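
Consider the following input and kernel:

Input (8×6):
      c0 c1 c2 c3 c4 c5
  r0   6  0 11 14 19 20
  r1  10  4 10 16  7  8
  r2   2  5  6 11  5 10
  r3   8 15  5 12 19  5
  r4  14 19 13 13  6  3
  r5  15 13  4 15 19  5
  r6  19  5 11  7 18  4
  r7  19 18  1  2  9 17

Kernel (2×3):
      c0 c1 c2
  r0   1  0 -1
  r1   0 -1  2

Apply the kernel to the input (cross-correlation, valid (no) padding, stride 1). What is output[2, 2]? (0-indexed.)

27

The receptive field on the input at this output position is [6 11 5 / 5 12 19]. Elementwise product with the kernel and sum: 6·1 + 5·-1 + 12·-1 + 19·2.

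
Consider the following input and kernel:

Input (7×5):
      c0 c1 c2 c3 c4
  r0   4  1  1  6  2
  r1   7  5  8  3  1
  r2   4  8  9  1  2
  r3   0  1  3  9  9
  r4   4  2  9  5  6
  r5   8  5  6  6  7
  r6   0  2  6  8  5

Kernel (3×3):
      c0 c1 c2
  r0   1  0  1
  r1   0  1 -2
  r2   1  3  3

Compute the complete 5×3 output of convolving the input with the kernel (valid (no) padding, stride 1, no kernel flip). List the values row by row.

49 47 22
17 52 63
45 38 44
28 50 50
30 45 52

Output[0,0]: The receptive field on the input at this output position is [4 1 1 / 7 5 8 / 4 8 9]. Elementwise product with the kernel and sum: 4·1 + 1·1 + 5·1 + 8·-2 + 4·1 + 8·3 + 9·3.
Output[0,1]: The receptive field on the input at this output position is [1 1 6 / 5 8 3 / 8 9 1]. Elementwise product with the kernel and sum: 1·1 + 6·1 + 8·1 + 3·-2 + 8·1 + 9·3 + 1·3.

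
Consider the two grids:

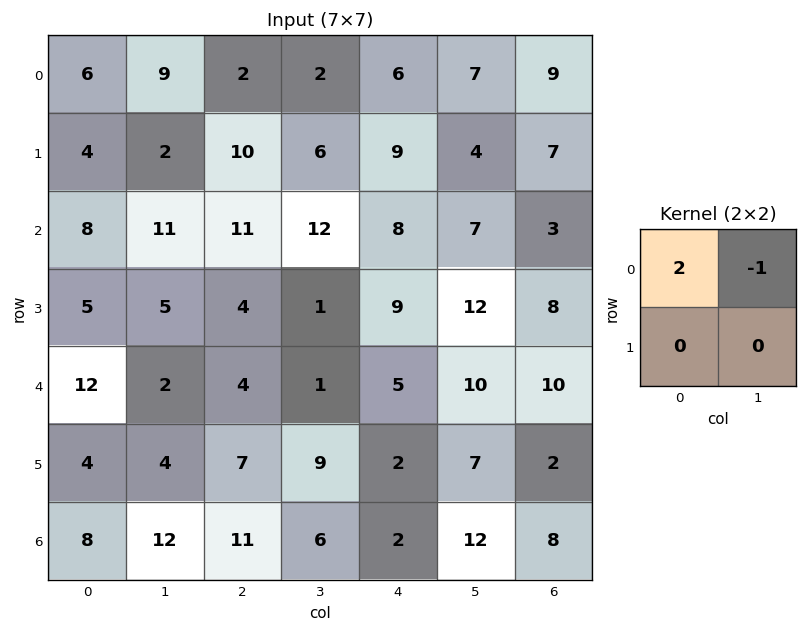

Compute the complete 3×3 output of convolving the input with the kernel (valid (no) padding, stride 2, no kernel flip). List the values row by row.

3 2 5
5 10 9
22 7 0

Output[0,0]: The receptive field on the input at this output position is [6 9 / 4 2]. Elementwise product with the kernel and sum: 6·2 + 9·-1.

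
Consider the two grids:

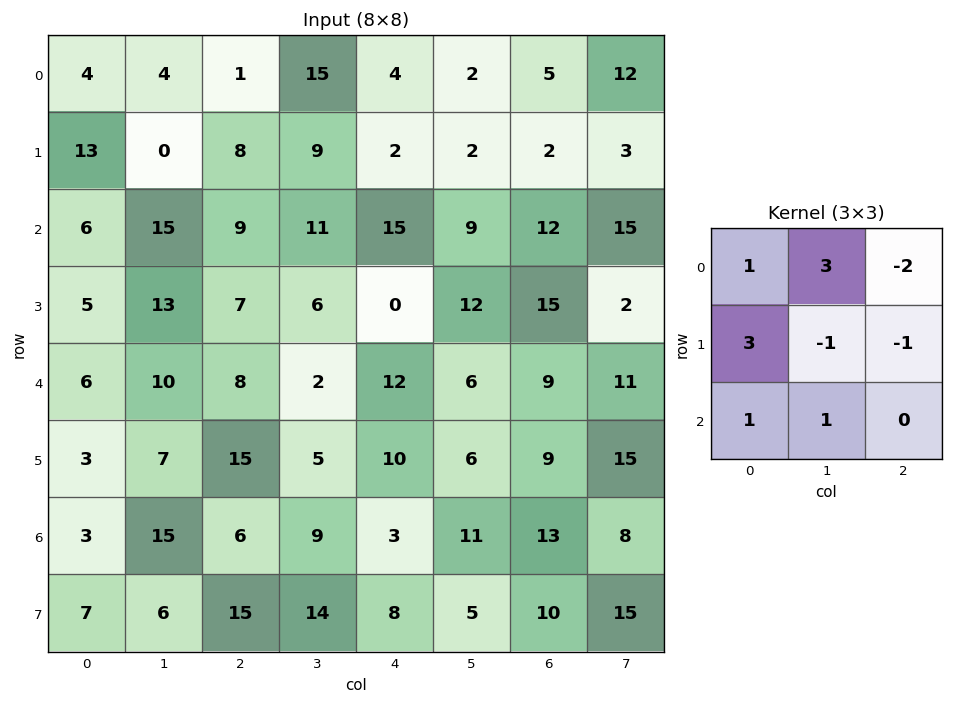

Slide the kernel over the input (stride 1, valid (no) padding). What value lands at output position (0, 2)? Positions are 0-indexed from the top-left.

The receptive field on the input at this output position is [1 15 4 / 8 9 2 / 9 11 15]. Elementwise product with the kernel and sum: 1·1 + 15·3 + 4·-2 + 8·3 + 9·-1 + 2·-1 + 9·1 + 11·1.

71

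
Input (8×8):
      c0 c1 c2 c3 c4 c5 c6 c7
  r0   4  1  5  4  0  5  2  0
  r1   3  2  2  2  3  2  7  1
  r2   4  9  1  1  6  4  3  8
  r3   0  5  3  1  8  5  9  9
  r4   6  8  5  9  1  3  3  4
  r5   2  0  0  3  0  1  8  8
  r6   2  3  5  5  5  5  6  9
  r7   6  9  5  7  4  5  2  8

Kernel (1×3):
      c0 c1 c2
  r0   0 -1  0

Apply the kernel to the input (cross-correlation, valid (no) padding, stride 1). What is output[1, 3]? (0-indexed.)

The receptive field on the input at this output position is [2 3 2]. Elementwise product with the kernel and sum: 3·-1.

-3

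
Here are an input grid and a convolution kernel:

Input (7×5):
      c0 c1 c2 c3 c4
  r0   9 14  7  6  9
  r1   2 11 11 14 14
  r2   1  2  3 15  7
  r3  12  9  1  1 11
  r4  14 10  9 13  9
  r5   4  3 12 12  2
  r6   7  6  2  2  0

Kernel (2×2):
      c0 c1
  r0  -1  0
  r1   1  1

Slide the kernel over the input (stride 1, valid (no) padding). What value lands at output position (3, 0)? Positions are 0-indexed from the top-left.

12

The receptive field on the input at this output position is [12 9 / 14 10]. Elementwise product with the kernel and sum: 12·-1 + 14·1 + 10·1.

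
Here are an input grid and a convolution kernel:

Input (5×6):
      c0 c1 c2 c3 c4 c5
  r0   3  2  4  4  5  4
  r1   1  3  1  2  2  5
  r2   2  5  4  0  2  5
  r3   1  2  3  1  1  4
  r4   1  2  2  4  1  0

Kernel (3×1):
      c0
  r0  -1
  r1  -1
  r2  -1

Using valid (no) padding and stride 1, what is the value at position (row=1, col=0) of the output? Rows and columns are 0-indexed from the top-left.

-4

The receptive field on the input at this output position is [1 / 2 / 1]. Elementwise product with the kernel and sum: 1·-1 + 2·-1 + 1·-1.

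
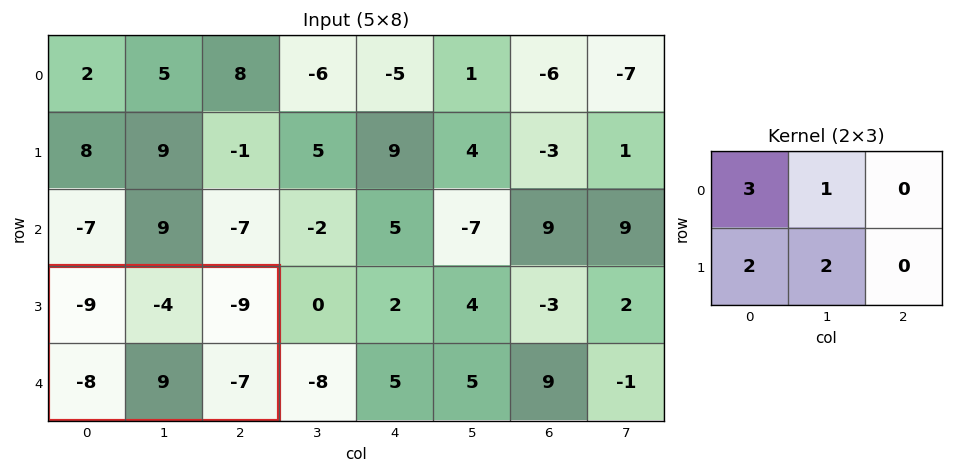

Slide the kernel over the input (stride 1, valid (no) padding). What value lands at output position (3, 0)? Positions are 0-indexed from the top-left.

-29

The receptive field on the input at this output position is [-9 -4 -9 / -8 9 -7]. Elementwise product with the kernel and sum: -9·3 + -4·1 + -8·2 + 9·2.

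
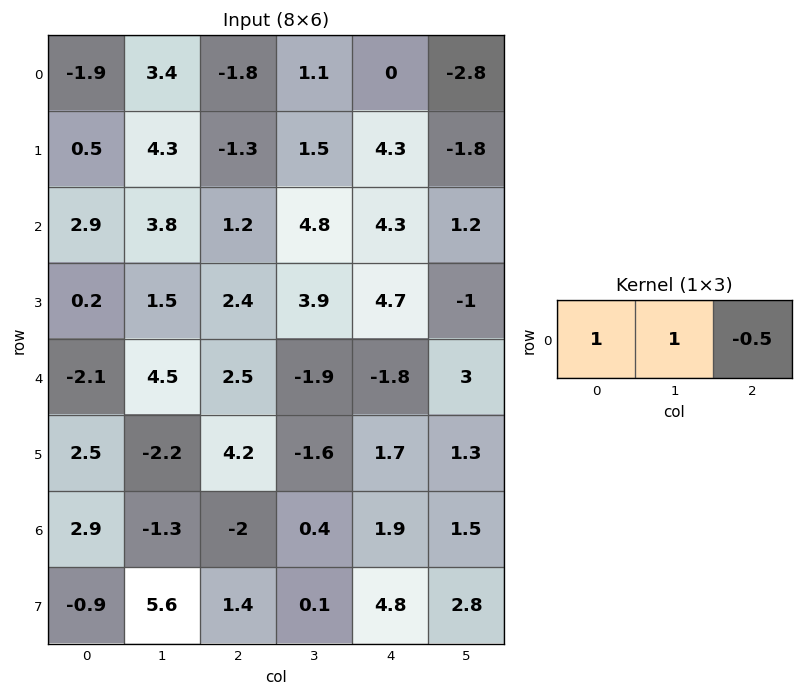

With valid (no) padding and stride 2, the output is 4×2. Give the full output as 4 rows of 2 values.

2.4 -0.7
6.1 3.85
1.15 1.5
2.6 -2.55

Output[0,0]: The receptive field on the input at this output position is [-1.9 3.4 -1.8]. Elementwise product with the kernel and sum: -1.9·1 + 3.4·1 + -1.8·-0.5.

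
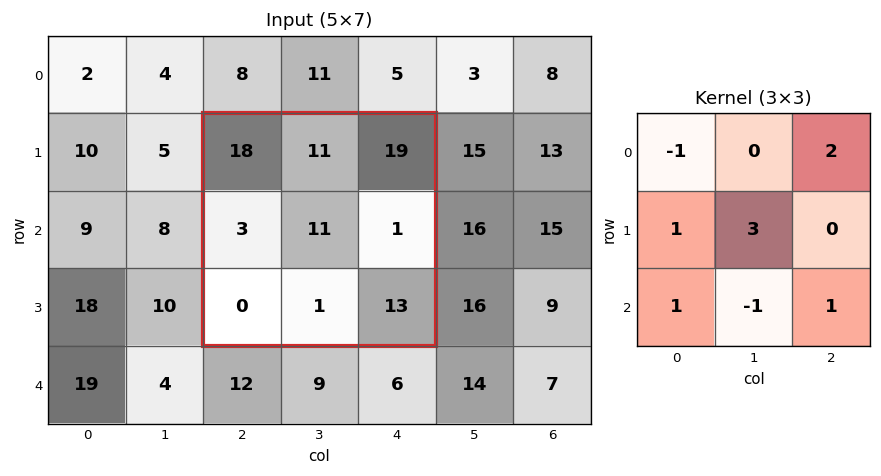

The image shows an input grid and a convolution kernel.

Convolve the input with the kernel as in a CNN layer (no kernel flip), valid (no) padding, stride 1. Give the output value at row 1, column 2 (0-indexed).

68

The receptive field on the input at this output position is [18 11 19 / 3 11 1 / 0 1 13]. Elementwise product with the kernel and sum: 18·-1 + 19·2 + 3·1 + 11·3 + 0·1 + 1·-1 + 13·1.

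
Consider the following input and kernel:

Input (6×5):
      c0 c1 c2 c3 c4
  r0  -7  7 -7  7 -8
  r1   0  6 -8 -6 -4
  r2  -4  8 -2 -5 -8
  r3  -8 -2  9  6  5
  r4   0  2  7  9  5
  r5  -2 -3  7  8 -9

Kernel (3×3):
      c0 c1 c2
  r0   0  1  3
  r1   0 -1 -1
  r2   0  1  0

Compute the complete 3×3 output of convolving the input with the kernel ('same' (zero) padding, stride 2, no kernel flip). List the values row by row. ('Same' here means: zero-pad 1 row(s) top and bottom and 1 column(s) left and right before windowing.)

0 -8 4
6 -10 9
-18 18 -9

Output[0,0]: The receptive field on the zero-padded input at this output position is [0 0 0 / 0 -7 7 / 0 0 6]. Elementwise product with the kernel and sum: 0·1 + 0·3 + -7·-1 + 7·-1 + 0·1.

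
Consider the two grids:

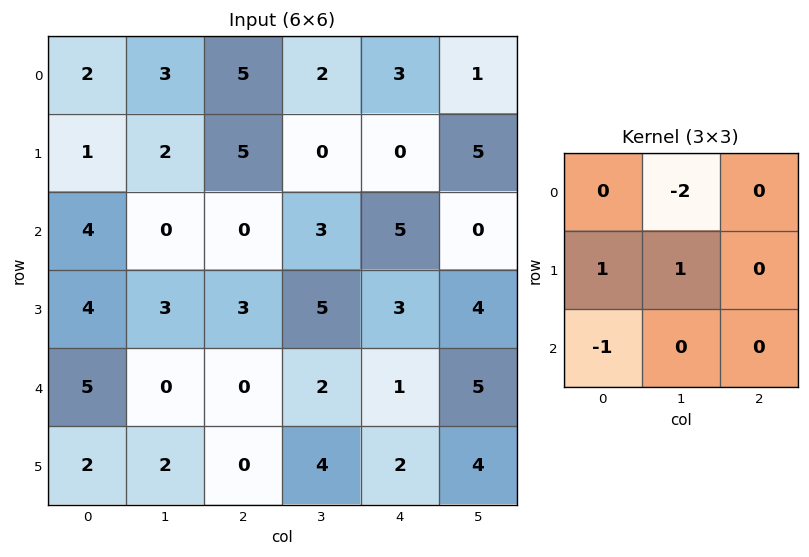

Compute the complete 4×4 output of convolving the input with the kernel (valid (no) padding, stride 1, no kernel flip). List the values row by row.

Output[0,0]: The receptive field on the input at this output position is [2 3 5 / 1 2 5 / 4 0 0]. Elementwise product with the kernel and sum: 3·-2 + 1·1 + 2·1 + 4·-1.
Output[0,1]: The receptive field on the input at this output position is [3 5 2 / 2 5 0 / 0 0 3]. Elementwise product with the kernel and sum: 5·-2 + 2·1 + 5·1 + 0·-1.

-7 -3 1 -9
-4 -13 0 3
2 6 2 -4
-3 -8 -8 -7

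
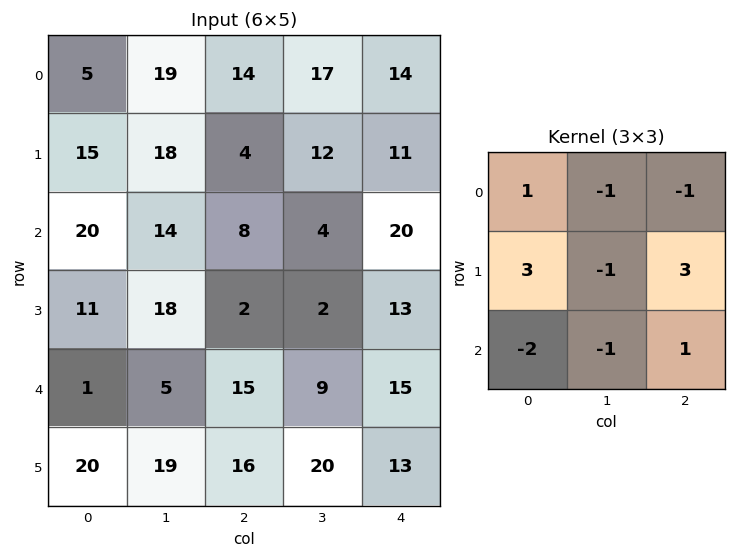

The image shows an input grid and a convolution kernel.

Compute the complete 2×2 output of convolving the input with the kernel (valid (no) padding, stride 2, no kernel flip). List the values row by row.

Output[0,0]: The receptive field on the input at this output position is [5 19 14 / 15 18 4 / 20 14 8]. Elementwise product with the kernel and sum: 5·1 + 19·-1 + 14·-1 + 15·3 + 18·-1 + 4·3 + 20·-2 + 14·-1 + 8·1.

-35 16
27 3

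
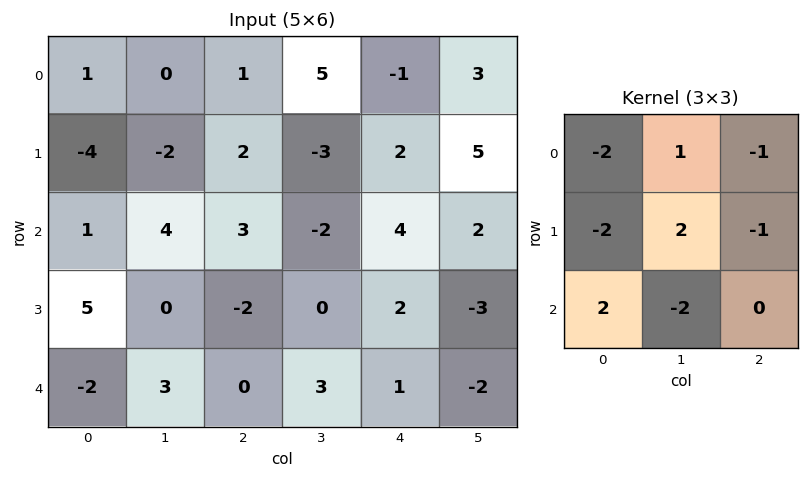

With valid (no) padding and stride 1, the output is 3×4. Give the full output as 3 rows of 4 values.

Output[0,0]: The receptive field on the input at this output position is [1 0 1 / -4 -2 2 / 1 4 3]. Elementwise product with the kernel and sum: 1·-2 + 0·1 + 1·-1 + -4·-2 + -2·2 + 2·-1 + 1·2 + 4·-2.

-7 9 2 -21
17 13 -27 9
-19 -1 -16 17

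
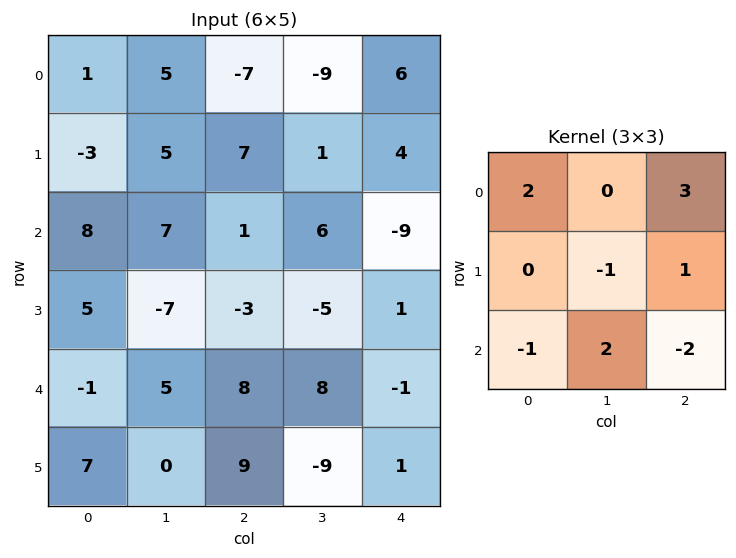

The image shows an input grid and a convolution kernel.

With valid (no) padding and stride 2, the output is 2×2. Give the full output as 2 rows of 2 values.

-13 36
18 -9

Output[0,0]: The receptive field on the input at this output position is [1 5 -7 / -3 5 7 / 8 7 1]. Elementwise product with the kernel and sum: 1·2 + -7·3 + 5·-1 + 7·1 + 8·-1 + 7·2 + 1·-2.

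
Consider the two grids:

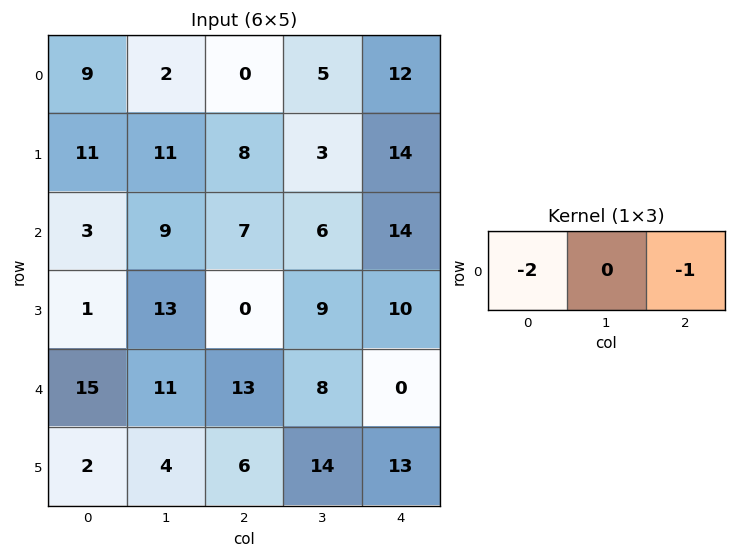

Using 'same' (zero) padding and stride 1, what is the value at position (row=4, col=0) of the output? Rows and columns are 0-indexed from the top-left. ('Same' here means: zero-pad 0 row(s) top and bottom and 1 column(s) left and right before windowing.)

-11

The receptive field on the zero-padded input at this output position is [0 15 11]. Elementwise product with the kernel and sum: 0·-2 + 11·-1.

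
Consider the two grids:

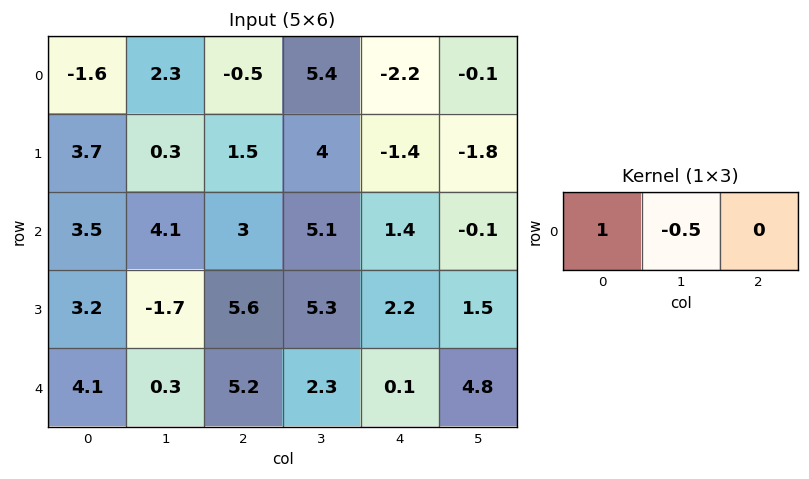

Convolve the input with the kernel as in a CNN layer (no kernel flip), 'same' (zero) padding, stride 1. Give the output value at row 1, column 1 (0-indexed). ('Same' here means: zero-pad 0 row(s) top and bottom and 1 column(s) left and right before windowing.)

3.55

The receptive field on the zero-padded input at this output position is [3.7 0.3 1.5]. Elementwise product with the kernel and sum: 3.7·1 + 0.3·-0.5.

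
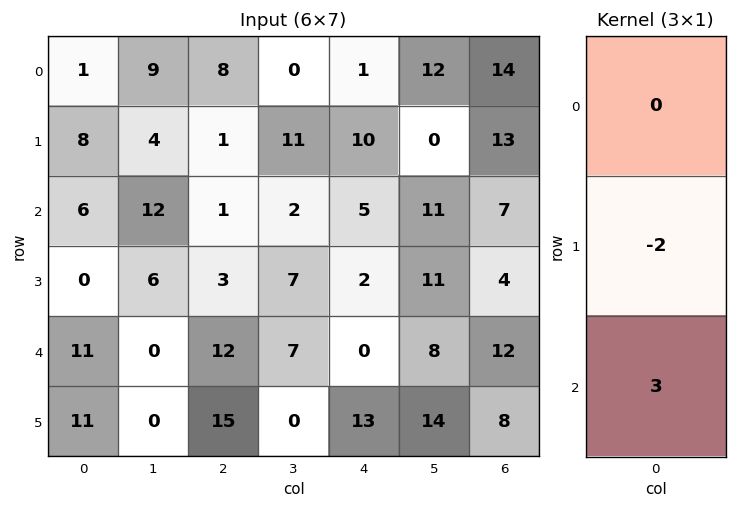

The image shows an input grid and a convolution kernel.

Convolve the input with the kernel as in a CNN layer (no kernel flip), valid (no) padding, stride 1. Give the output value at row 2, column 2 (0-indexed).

The receptive field on the input at this output position is [1 / 3 / 12]. Elementwise product with the kernel and sum: 3·-2 + 12·3.

30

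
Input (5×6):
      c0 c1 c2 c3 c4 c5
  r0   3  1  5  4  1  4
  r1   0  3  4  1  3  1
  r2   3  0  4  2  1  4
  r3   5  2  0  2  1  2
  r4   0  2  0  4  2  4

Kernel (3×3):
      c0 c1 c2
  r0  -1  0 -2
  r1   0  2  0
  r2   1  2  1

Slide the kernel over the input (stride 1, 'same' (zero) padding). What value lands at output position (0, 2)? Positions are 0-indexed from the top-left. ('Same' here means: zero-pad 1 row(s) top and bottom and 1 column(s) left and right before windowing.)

The receptive field on the zero-padded input at this output position is [0 0 0 / 1 5 4 / 3 4 1]. Elementwise product with the kernel and sum: 0·-1 + 0·-2 + 5·2 + 3·1 + 4·2 + 1·1.

22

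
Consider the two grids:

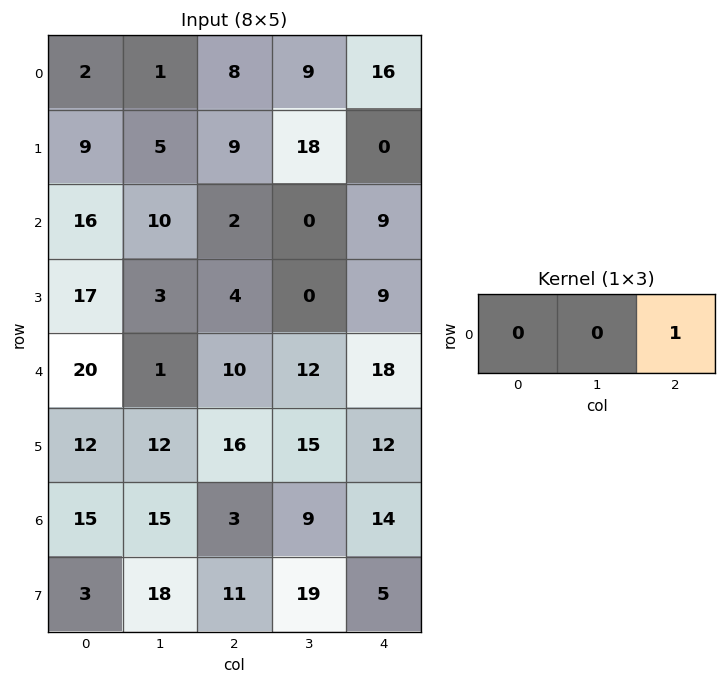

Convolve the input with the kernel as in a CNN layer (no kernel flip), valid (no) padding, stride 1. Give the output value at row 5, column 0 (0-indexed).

16

The receptive field on the input at this output position is [12 12 16]. Elementwise product with the kernel and sum: 16·1.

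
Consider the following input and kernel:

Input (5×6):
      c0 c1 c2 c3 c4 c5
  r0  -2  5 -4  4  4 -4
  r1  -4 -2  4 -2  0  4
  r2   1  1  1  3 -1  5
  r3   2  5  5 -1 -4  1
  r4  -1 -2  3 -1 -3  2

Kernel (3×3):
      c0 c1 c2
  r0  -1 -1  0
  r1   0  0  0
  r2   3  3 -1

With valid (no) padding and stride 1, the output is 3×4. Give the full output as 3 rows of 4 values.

2 2 13 -7
22 29 14 -14
-14 2 5 -16

Output[0,0]: The receptive field on the input at this output position is [-2 5 -4 / -4 -2 4 / 1 1 1]. Elementwise product with the kernel and sum: -2·-1 + 5·-1 + 1·3 + 1·3 + 1·-1.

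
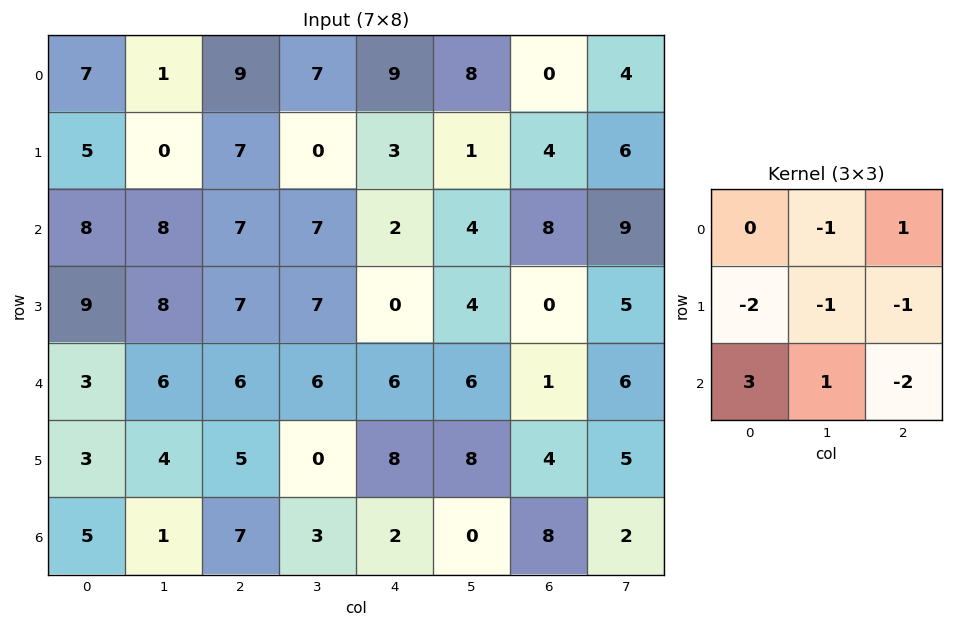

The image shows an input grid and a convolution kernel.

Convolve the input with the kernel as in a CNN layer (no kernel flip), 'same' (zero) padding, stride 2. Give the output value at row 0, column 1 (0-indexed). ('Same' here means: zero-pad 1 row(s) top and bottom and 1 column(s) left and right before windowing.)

The receptive field on the zero-padded input at this output position is [0 0 0 / 1 9 7 / 0 7 0]. Elementwise product with the kernel and sum: 0·-1 + 0·1 + 1·-2 + 9·-1 + 7·-1 + 0·3 + 7·1 + 0·-2.

-11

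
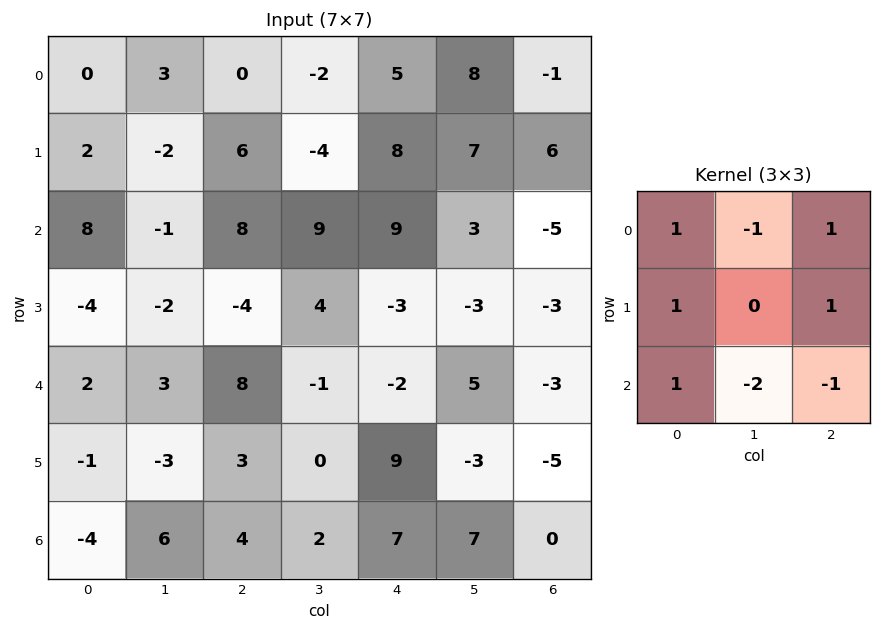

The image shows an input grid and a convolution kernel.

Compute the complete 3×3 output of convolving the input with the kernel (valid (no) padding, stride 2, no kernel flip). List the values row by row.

Output[0,0]: The receptive field on the input at this output position is [0 3 0 / 2 -2 6 / 8 -1 8]. Elementwise product with the kernel and sum: 0·1 + 3·-1 + 0·1 + 2·1 + 6·1 + 8·1 + -1·-2 + 8·-1.
Output[0,1]: The receptive field on the input at this output position is [0 -2 5 / 6 -4 8 / 8 9 9]. Elementwise product with the kernel and sum: 0·1 + -2·-1 + 5·1 + 6·1 + 8·1 + 8·1 + 9·-2 + 9·-1.

7 2 18
-3 13 -14
-11 12 -13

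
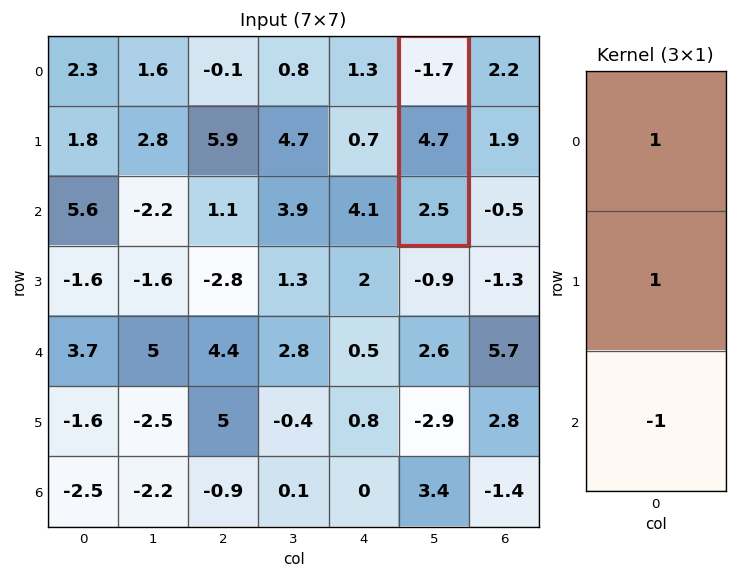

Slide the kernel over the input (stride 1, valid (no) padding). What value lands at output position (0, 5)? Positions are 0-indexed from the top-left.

The receptive field on the input at this output position is [-1.7 / 4.7 / 2.5]. Elementwise product with the kernel and sum: -1.7·1 + 4.7·1 + 2.5·-1.

0.5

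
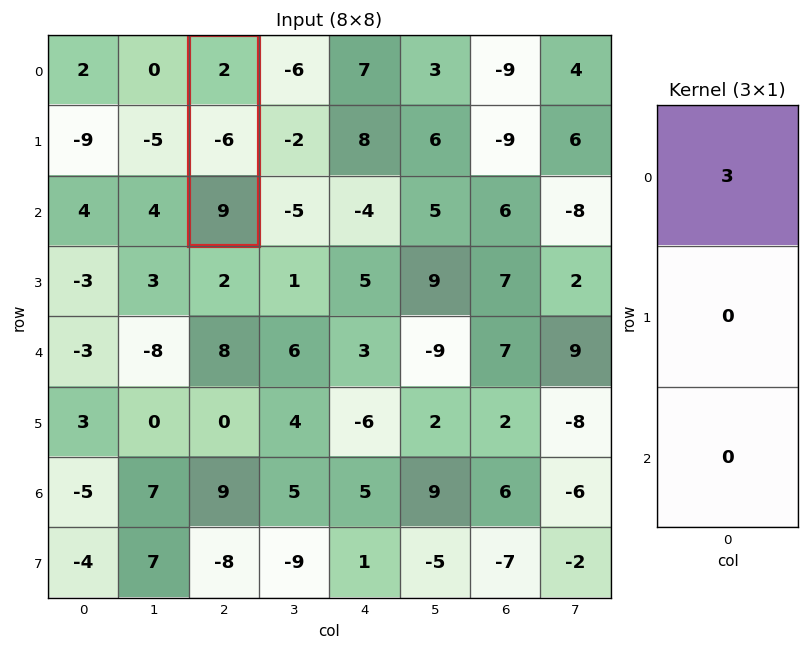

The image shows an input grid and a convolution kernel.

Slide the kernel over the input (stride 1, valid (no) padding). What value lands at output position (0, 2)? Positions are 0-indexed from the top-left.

The receptive field on the input at this output position is [2 / -6 / 9]. Elementwise product with the kernel and sum: 2·3.

6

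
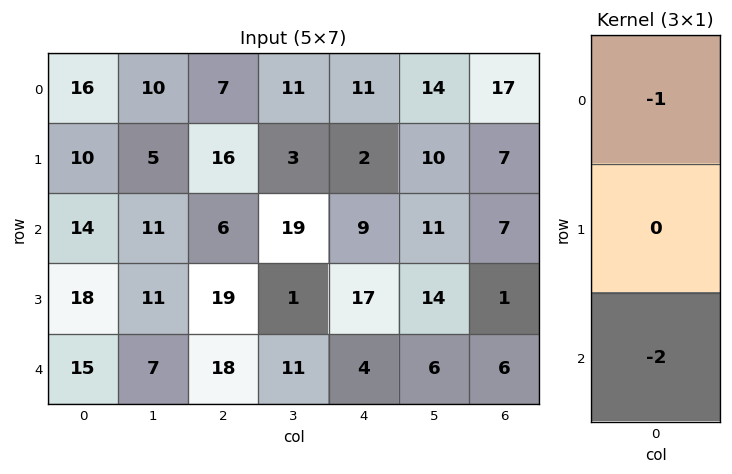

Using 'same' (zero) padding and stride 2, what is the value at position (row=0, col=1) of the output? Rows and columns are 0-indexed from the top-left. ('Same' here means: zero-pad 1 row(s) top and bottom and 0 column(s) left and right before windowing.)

-32

The receptive field on the zero-padded input at this output position is [0 / 7 / 16]. Elementwise product with the kernel and sum: 0·-1 + 16·-2.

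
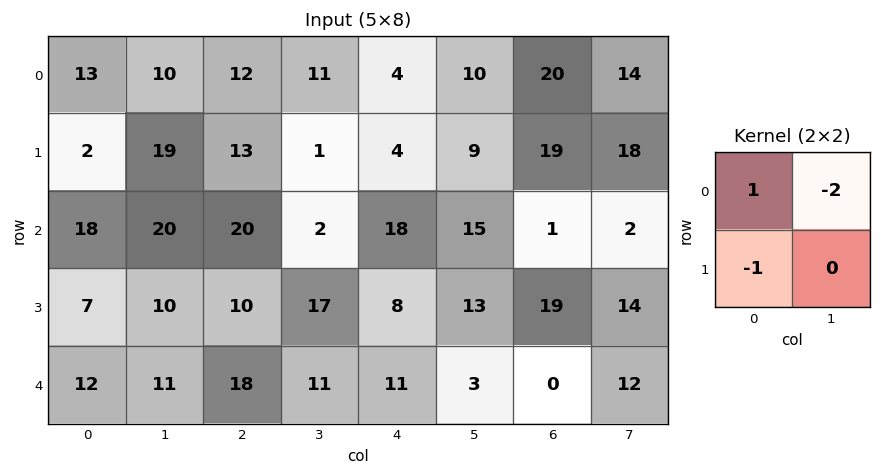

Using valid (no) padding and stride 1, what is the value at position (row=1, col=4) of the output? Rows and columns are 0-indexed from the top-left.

The receptive field on the input at this output position is [4 9 / 18 15]. Elementwise product with the kernel and sum: 4·1 + 9·-2 + 18·-1.

-32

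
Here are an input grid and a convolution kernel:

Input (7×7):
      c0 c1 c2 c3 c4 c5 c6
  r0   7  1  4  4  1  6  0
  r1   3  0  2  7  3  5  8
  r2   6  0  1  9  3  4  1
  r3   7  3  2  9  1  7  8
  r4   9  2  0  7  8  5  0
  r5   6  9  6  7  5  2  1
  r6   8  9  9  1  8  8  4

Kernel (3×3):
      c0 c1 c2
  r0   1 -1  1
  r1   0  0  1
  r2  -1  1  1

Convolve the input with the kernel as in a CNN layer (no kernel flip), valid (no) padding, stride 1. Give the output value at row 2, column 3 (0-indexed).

23

The receptive field on the input at this output position is [9 3 4 / 9 1 7 / 7 8 5]. Elementwise product with the kernel and sum: 9·1 + 3·-1 + 4·1 + 7·1 + 7·-1 + 8·1 + 5·1.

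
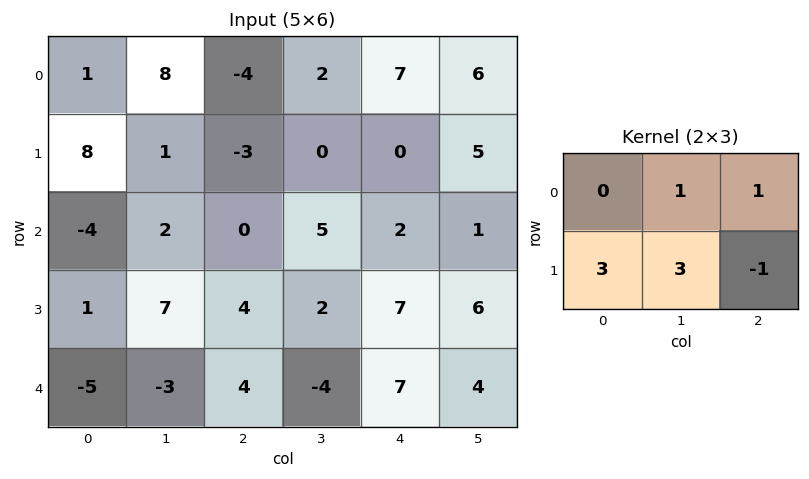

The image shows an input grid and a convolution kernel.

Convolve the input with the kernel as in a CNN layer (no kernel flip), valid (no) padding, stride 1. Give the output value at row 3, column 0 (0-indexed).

-17

The receptive field on the input at this output position is [1 7 4 / -5 -3 4]. Elementwise product with the kernel and sum: 7·1 + 4·1 + -5·3 + -3·3 + 4·-1.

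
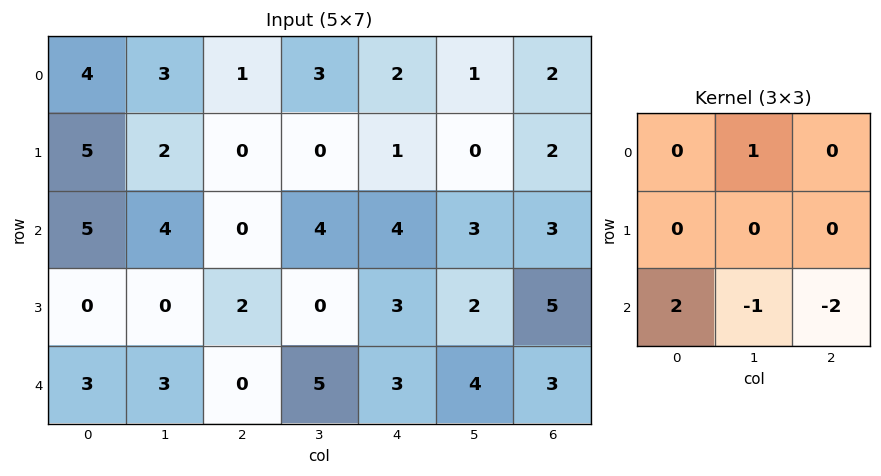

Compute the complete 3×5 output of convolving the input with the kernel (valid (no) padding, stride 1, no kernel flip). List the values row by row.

9 1 -9 0 0
-2 -2 -2 -6 -6
7 -4 -7 3 -1

Output[0,0]: The receptive field on the input at this output position is [4 3 1 / 5 2 0 / 5 4 0]. Elementwise product with the kernel and sum: 3·1 + 5·2 + 4·-1 + 0·-2.
Output[0,1]: The receptive field on the input at this output position is [3 1 3 / 2 0 0 / 4 0 4]. Elementwise product with the kernel and sum: 1·1 + 4·2 + 0·-1 + 4·-2.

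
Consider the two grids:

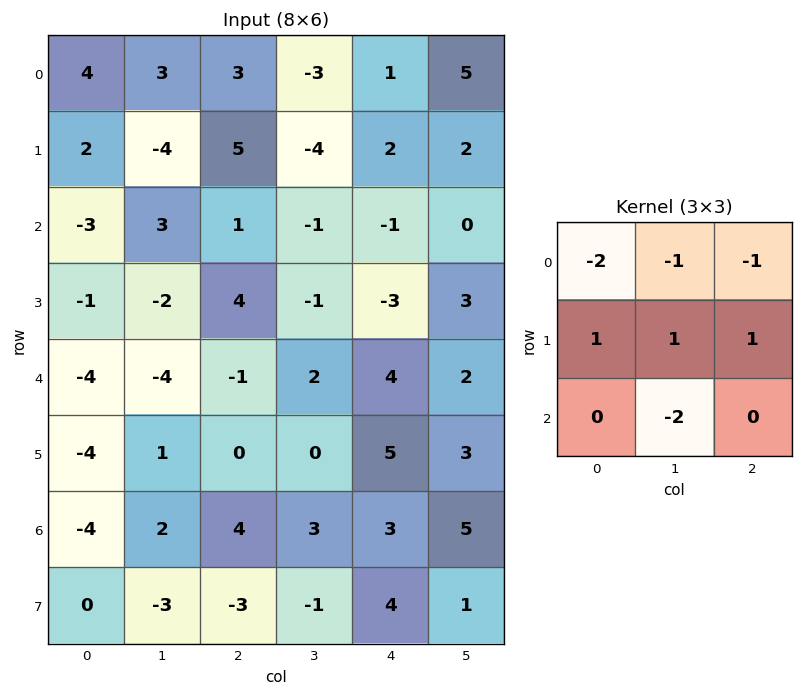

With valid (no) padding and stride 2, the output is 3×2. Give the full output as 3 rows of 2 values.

-17 1
11 -4
6 -5

Output[0,0]: The receptive field on the input at this output position is [4 3 3 / 2 -4 5 / -3 3 1]. Elementwise product with the kernel and sum: 4·-2 + 3·-1 + 3·-1 + 2·1 + -4·1 + 5·1 + 3·-2.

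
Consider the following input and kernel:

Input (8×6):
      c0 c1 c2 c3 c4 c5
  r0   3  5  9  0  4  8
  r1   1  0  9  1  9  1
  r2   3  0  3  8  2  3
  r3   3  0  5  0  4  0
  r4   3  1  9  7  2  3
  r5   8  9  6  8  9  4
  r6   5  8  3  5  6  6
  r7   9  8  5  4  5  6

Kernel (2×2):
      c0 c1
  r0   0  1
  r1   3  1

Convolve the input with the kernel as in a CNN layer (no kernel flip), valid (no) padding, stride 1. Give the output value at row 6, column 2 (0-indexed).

24

The receptive field on the input at this output position is [3 5 / 5 4]. Elementwise product with the kernel and sum: 5·1 + 5·3 + 4·1.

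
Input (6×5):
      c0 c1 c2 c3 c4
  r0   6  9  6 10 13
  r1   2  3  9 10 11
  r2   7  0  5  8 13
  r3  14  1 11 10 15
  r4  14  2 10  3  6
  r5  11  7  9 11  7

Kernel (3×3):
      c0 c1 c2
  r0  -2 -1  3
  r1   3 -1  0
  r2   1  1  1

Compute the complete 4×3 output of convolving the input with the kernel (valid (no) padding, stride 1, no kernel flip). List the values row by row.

Output[0,0]: The receptive field on the input at this output position is [6 9 6 / 2 3 9 / 7 0 5]. Elementwise product with the kernel and sum: 6·-2 + 9·-1 + 6·3 + 2·3 + 3·-1 + 7·1 + 0·1 + 5·1.

12 19 60
67 32 48
68 26 63
71 40 67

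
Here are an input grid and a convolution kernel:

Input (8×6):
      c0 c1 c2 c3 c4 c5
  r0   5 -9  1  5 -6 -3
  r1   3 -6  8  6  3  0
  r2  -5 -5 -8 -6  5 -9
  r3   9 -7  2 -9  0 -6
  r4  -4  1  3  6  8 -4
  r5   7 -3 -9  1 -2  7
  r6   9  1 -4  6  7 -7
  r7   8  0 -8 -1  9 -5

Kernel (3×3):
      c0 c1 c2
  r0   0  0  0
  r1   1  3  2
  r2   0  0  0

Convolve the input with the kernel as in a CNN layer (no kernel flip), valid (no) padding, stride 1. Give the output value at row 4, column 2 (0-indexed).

-10

The receptive field on the input at this output position is [3 6 8 / -9 1 -2 / -4 6 7]. Elementwise product with the kernel and sum: -9·1 + 1·3 + -2·2.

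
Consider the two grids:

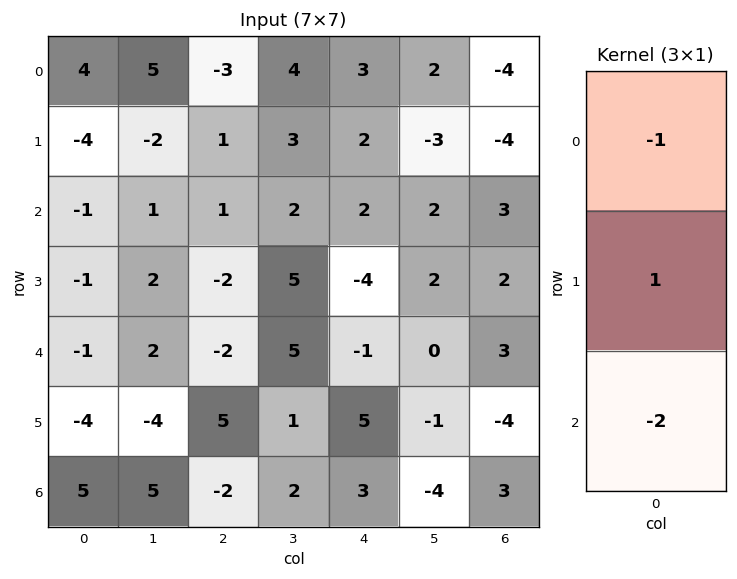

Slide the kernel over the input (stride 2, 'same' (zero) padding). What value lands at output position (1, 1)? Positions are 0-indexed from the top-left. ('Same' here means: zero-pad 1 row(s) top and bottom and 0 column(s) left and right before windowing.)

The receptive field on the zero-padded input at this output position is [1 / 1 / -2]. Elementwise product with the kernel and sum: 1·-1 + 1·1 + -2·-2.

4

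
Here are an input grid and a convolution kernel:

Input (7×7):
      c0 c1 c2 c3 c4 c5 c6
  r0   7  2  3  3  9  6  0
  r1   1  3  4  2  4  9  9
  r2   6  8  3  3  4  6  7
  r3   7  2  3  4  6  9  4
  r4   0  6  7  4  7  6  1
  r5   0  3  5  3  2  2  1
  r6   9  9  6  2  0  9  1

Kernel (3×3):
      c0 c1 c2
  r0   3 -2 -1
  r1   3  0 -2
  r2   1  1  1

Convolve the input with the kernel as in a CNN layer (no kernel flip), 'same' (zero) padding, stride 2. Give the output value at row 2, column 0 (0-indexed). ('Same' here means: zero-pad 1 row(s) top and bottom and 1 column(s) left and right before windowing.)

-25

The receptive field on the zero-padded input at this output position is [0 7 2 / 0 0 6 / 0 0 3]. Elementwise product with the kernel and sum: 0·3 + 7·-2 + 2·-1 + 0·3 + 6·-2 + 0·1 + 0·1 + 3·1.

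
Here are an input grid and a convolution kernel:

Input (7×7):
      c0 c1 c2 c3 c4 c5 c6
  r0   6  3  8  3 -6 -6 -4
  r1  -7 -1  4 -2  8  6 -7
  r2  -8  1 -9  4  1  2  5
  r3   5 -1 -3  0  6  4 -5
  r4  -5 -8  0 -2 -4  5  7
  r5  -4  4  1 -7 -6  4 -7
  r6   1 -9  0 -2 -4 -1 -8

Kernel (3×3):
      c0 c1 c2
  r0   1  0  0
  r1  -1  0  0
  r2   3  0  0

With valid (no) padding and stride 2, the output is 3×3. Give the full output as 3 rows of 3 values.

Output[0,0]: The receptive field on the input at this output position is [6 3 8 / -7 -1 4 / -8 1 -9]. Elementwise product with the kernel and sum: 6·1 + -7·-1 + -8·3.

-11 -23 -11
-28 -6 -17
2 -1 -10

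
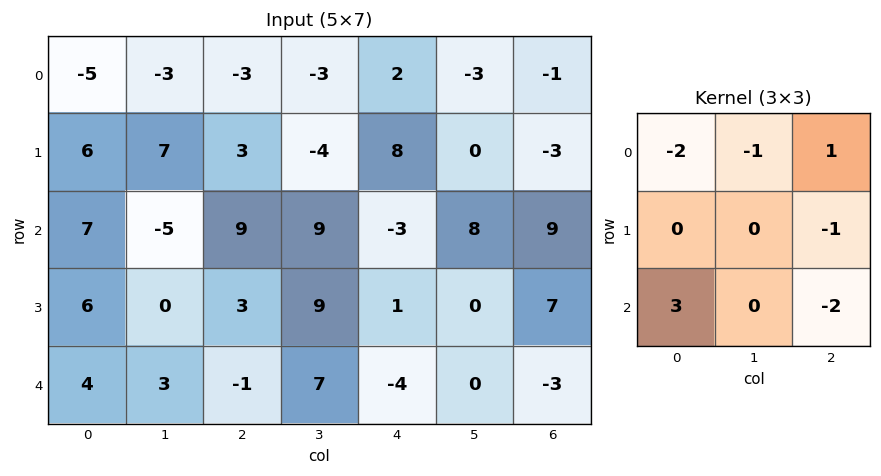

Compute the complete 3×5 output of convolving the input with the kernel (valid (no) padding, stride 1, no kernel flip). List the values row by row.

Output[0,0]: The receptive field on the input at this output position is [-5 -3 -3 / 6 7 3 / 7 -5 9]. Elementwise product with the kernel and sum: -5·-2 + -3·-1 + -3·1 + 3·-1 + 7·3 + 9·-2.
Output[0,1]: The receptive field on the input at this output position is [-3 -3 -3 / 7 3 -4 / -5 9 9]. Elementwise product with the kernel and sum: -3·-2 + -3·-1 + -3·1 + -4·-1 + -5·3 + 9·-2.

10 -23 36 12 -26
-13 -48 16 19 -39
11 -4 -26 14 -6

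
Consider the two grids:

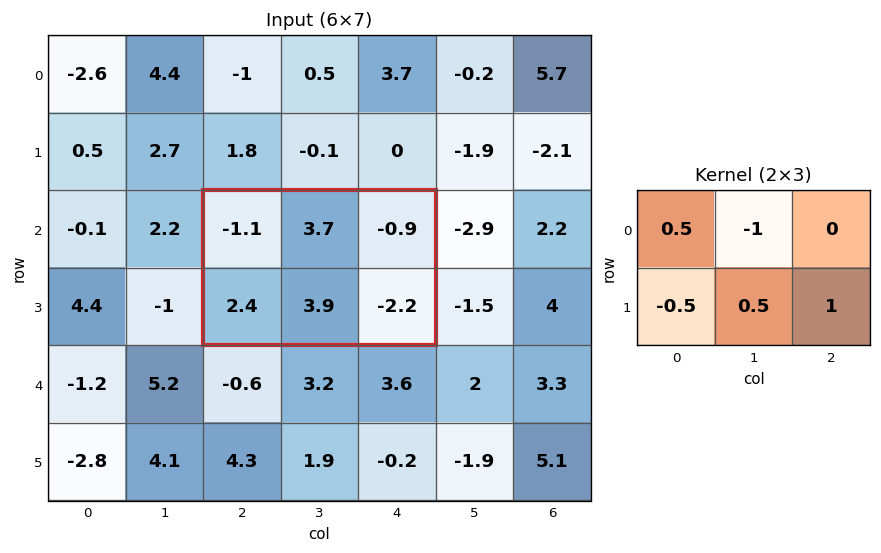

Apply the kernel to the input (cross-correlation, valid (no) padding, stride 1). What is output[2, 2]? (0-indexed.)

The receptive field on the input at this output position is [-1.1 3.7 -0.9 / 2.4 3.9 -2.2]. Elementwise product with the kernel and sum: -1.1·0.5 + 3.7·-1 + 2.4·-0.5 + 3.9·0.5 + -2.2·1.

-5.7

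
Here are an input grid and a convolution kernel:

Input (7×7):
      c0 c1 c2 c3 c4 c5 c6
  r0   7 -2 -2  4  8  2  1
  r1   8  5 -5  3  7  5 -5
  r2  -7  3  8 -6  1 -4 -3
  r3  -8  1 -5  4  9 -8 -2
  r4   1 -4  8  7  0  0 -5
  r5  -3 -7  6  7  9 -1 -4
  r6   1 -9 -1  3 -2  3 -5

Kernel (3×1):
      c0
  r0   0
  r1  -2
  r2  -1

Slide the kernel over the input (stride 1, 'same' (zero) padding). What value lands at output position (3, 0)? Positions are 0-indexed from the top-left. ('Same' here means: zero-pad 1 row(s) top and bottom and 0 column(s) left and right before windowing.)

15

The receptive field on the zero-padded input at this output position is [-7 / -8 / 1]. Elementwise product with the kernel and sum: -8·-2 + 1·-1.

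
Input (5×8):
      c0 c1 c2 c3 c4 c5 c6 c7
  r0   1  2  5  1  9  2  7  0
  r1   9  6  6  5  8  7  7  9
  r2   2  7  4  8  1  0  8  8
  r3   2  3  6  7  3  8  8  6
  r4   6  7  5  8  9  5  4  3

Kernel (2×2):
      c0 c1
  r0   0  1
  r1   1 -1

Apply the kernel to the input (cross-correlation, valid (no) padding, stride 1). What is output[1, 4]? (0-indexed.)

8

The receptive field on the input at this output position is [8 7 / 1 0]. Elementwise product with the kernel and sum: 7·1 + 1·1 + 0·-1.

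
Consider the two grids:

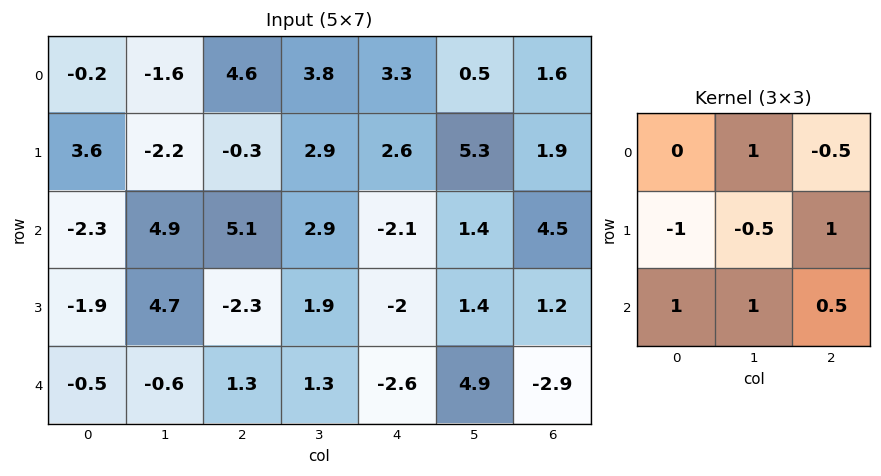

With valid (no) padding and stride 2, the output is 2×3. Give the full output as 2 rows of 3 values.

-1.55 10.55 -2.1
-0.85 4.6 2.5

Output[0,0]: The receptive field on the input at this output position is [-0.2 -1.6 4.6 / 3.6 -2.2 -0.3 / -2.3 4.9 5.1]. Elementwise product with the kernel and sum: -1.6·1 + 4.6·-0.5 + 3.6·-1 + -2.2·-0.5 + -0.3·1 + -2.3·1 + 4.9·1 + 5.1·0.5.
Output[0,1]: The receptive field on the input at this output position is [4.6 3.8 3.3 / -0.3 2.9 2.6 / 5.1 2.9 -2.1]. Elementwise product with the kernel and sum: 3.8·1 + 3.3·-0.5 + -0.3·-1 + 2.9·-0.5 + 2.6·1 + 5.1·1 + 2.9·1 + -2.1·0.5.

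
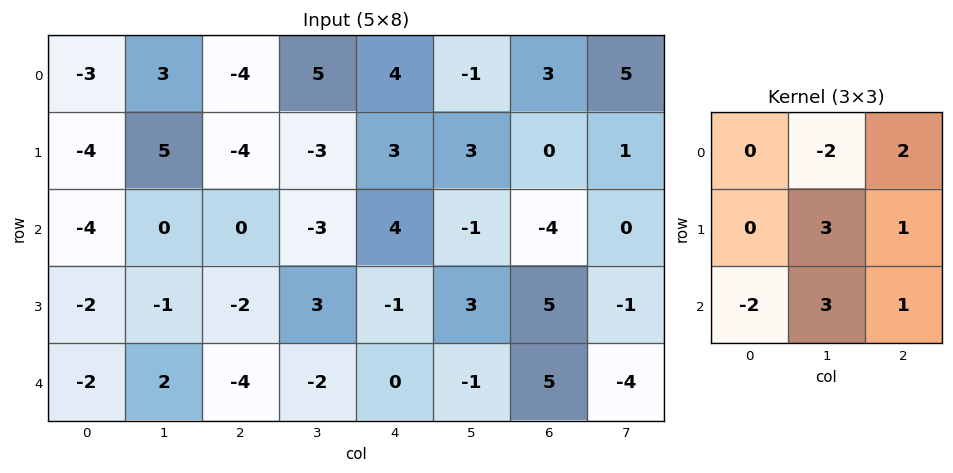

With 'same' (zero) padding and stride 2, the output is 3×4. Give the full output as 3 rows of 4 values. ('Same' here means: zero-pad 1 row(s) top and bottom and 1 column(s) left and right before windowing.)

-13 -32 29 9
-1 -2 5 -2
-2 -4 7 -1

Output[0,0]: The receptive field on the zero-padded input at this output position is [0 0 0 / 0 -3 3 / 0 -4 5]. Elementwise product with the kernel and sum: 0·-2 + 0·2 + -3·3 + 3·1 + 0·-2 + -4·3 + 5·1.
Output[0,1]: The receptive field on the zero-padded input at this output position is [0 0 0 / 3 -4 5 / 5 -4 -3]. Elementwise product with the kernel and sum: 0·-2 + 0·2 + -4·3 + 5·1 + 5·-2 + -4·3 + -3·1.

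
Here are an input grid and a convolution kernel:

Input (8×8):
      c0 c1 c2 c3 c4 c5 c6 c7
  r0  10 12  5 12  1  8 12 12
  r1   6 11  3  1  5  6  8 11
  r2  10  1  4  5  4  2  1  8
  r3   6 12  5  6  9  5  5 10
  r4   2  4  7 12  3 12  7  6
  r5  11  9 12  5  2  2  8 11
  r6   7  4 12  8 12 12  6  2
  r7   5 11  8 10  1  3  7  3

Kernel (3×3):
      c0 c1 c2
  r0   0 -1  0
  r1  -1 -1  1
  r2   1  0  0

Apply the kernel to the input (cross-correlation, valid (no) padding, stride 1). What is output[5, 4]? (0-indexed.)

The receptive field on the input at this output position is [2 2 8 / 12 12 6 / 1 3 7]. Elementwise product with the kernel and sum: 2·-1 + 12·-1 + 12·-1 + 6·1 + 1·1.

-19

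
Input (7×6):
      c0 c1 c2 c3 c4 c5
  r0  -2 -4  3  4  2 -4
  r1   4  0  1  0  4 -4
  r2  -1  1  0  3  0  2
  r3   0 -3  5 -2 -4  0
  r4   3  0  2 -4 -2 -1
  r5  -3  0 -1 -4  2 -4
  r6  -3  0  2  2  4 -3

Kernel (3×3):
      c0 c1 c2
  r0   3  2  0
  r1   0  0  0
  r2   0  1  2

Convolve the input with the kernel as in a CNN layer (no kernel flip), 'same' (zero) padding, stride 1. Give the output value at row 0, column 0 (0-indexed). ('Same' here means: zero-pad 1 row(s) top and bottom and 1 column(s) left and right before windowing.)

4

The receptive field on the zero-padded input at this output position is [0 0 0 / 0 -2 -4 / 0 4 0]. Elementwise product with the kernel and sum: 0·3 + 0·2 + 4·1 + 0·2.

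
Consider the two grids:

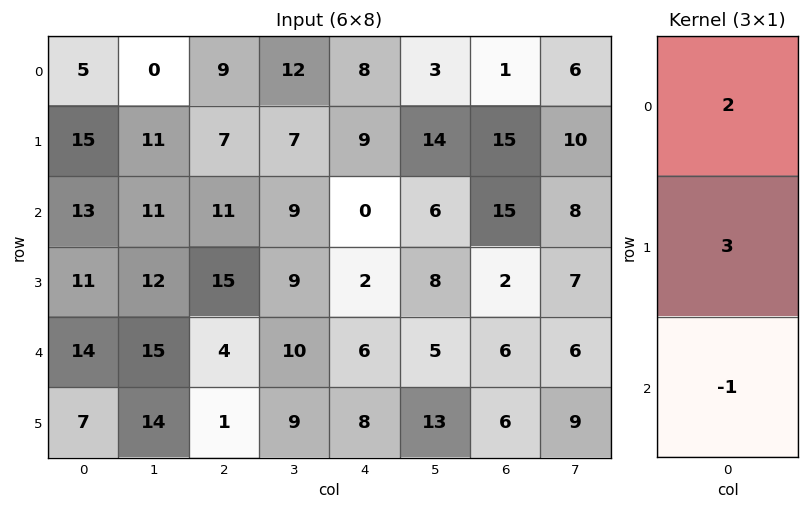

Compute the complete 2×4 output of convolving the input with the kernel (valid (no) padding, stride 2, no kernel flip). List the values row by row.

42 28 43 32
45 63 0 30

Output[0,0]: The receptive field on the input at this output position is [5 / 15 / 13]. Elementwise product with the kernel and sum: 5·2 + 15·3 + 13·-1.
Output[0,1]: The receptive field on the input at this output position is [9 / 7 / 11]. Elementwise product with the kernel and sum: 9·2 + 7·3 + 11·-1.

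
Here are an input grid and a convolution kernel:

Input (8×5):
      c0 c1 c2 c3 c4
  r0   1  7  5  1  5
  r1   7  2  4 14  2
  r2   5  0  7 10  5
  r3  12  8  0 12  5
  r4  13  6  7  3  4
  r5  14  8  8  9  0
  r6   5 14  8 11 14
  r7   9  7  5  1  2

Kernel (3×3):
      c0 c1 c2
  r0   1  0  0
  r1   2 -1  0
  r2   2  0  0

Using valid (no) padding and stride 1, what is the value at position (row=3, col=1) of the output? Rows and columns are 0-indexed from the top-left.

The receptive field on the input at this output position is [8 0 12 / 6 7 3 / 8 8 9]. Elementwise product with the kernel and sum: 8·1 + 6·2 + 7·-1 + 8·2.

29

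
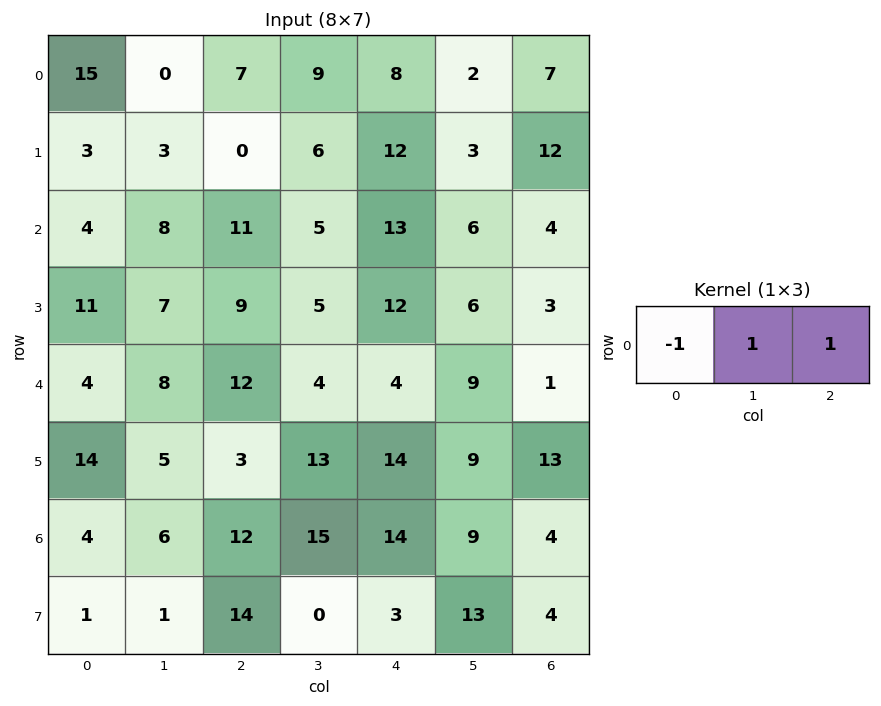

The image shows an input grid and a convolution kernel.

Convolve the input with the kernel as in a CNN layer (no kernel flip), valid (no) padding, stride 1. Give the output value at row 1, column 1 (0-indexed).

The receptive field on the input at this output position is [3 0 6]. Elementwise product with the kernel and sum: 3·-1 + 0·1 + 6·1.

3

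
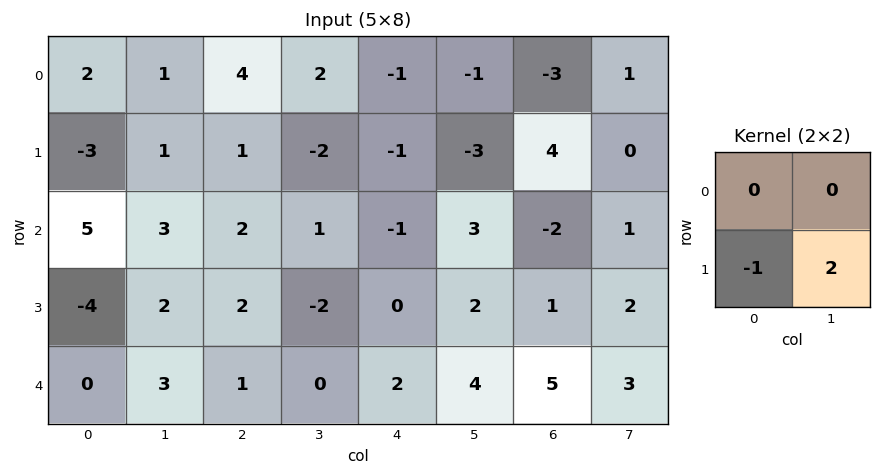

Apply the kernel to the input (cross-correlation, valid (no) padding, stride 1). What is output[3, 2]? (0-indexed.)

The receptive field on the input at this output position is [2 -2 / 1 0]. Elementwise product with the kernel and sum: 1·-1 + 0·2.

-1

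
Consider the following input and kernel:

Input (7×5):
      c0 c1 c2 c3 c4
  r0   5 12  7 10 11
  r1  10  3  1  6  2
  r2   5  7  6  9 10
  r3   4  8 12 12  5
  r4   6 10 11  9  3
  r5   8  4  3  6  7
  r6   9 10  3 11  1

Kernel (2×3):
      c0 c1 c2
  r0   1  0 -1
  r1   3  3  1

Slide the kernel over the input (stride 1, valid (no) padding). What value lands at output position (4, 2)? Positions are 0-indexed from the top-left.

42

The receptive field on the input at this output position is [11 9 3 / 3 6 7]. Elementwise product with the kernel and sum: 11·1 + 3·-1 + 3·3 + 6·3 + 7·1.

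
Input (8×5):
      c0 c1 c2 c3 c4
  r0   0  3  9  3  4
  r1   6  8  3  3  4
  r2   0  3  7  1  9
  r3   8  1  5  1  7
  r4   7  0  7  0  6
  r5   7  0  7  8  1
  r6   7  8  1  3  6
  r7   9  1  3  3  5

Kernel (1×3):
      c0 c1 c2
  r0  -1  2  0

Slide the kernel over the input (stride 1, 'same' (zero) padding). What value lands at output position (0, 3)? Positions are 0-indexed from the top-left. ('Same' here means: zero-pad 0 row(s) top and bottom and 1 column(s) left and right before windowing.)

The receptive field on the zero-padded input at this output position is [9 3 4]. Elementwise product with the kernel and sum: 9·-1 + 3·2.

-3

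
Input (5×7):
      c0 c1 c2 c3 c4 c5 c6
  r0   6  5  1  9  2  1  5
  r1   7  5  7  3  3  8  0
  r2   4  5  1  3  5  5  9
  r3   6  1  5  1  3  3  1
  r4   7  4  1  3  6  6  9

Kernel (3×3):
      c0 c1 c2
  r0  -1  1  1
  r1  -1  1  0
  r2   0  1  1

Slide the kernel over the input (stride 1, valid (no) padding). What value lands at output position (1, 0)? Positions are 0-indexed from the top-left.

The receptive field on the input at this output position is [7 5 7 / 4 5 1 / 6 1 5]. Elementwise product with the kernel and sum: 7·-1 + 5·1 + 7·1 + 4·-1 + 5·1 + 1·1 + 5·1.

12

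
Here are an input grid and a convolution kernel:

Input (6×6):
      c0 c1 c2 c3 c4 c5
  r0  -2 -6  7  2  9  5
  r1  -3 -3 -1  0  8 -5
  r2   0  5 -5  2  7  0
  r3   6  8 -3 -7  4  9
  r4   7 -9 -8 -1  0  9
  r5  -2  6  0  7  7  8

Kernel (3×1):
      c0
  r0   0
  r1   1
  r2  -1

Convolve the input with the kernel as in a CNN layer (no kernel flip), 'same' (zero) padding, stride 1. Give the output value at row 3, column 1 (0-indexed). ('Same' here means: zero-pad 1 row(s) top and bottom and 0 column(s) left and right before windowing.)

17

The receptive field on the zero-padded input at this output position is [5 / 8 / -9]. Elementwise product with the kernel and sum: 8·1 + -9·-1.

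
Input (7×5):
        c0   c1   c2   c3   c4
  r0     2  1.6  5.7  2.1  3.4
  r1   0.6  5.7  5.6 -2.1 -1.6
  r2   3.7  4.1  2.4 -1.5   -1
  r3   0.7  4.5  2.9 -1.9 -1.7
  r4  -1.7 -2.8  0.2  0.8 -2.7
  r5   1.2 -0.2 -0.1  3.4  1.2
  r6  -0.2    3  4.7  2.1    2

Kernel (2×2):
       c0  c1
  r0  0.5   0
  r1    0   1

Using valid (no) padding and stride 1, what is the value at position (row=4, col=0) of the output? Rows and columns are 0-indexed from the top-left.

The receptive field on the input at this output position is [-1.7 -2.8 / 1.2 -0.2]. Elementwise product with the kernel and sum: -1.7·0.5 + -0.2·1.

-1.05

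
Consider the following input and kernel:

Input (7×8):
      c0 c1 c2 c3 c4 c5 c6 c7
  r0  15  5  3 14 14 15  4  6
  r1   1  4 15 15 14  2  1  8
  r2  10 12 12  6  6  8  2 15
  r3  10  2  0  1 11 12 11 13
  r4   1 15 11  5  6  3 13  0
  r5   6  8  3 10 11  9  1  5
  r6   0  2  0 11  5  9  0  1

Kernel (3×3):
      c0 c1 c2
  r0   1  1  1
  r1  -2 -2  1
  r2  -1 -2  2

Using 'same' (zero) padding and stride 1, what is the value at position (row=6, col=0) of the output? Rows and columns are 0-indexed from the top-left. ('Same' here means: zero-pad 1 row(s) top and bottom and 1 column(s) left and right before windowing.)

16

The receptive field on the zero-padded input at this output position is [0 6 8 / 0 0 2 / 0 0 0]. Elementwise product with the kernel and sum: 0·1 + 6·1 + 8·1 + 0·-2 + 0·-2 + 2·1 + 0·-1 + 0·-2 + 0·2.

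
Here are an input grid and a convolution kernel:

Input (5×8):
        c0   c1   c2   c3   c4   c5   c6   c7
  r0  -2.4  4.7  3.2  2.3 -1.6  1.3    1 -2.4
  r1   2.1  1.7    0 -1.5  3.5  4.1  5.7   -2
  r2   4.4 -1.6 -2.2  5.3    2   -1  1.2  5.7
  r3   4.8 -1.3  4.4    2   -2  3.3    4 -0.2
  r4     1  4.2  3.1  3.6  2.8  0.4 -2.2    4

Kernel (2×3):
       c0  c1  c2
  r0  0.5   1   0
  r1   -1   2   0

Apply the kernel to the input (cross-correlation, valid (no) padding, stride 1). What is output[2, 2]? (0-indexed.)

3.8

The receptive field on the input at this output position is [-2.2 5.3 2 / 4.4 2 -2]. Elementwise product with the kernel and sum: -2.2·0.5 + 5.3·1 + 4.4·-1 + 2·2.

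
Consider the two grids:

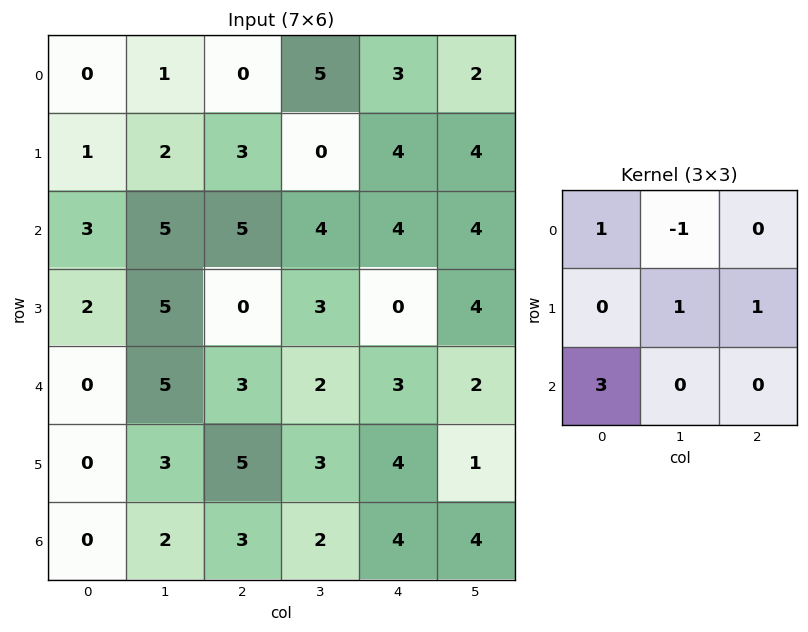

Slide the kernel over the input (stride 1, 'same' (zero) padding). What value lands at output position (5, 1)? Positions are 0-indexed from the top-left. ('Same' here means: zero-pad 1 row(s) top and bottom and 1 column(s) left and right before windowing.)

The receptive field on the zero-padded input at this output position is [0 5 3 / 0 3 5 / 0 2 3]. Elementwise product with the kernel and sum: 0·1 + 5·-1 + 3·1 + 5·1 + 0·3.

3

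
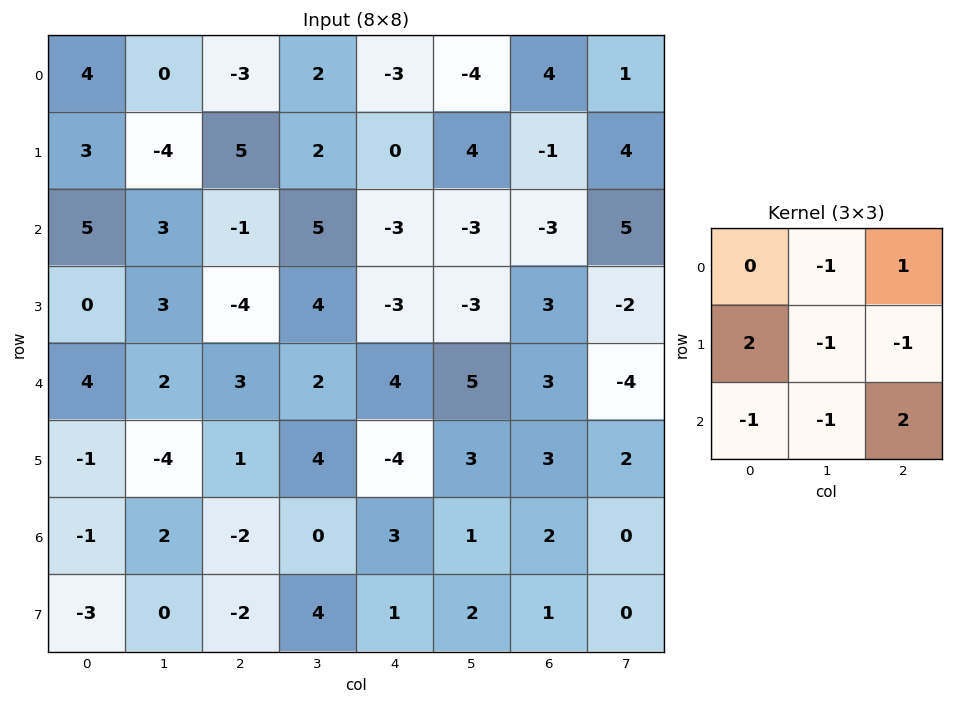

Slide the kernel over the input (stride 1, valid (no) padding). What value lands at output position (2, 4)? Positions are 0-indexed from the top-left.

-9

The receptive field on the input at this output position is [-3 -3 -3 / -3 -3 3 / 4 5 3]. Elementwise product with the kernel and sum: -3·-1 + -3·1 + -3·2 + -3·-1 + 3·-1 + 4·-1 + 5·-1 + 3·2.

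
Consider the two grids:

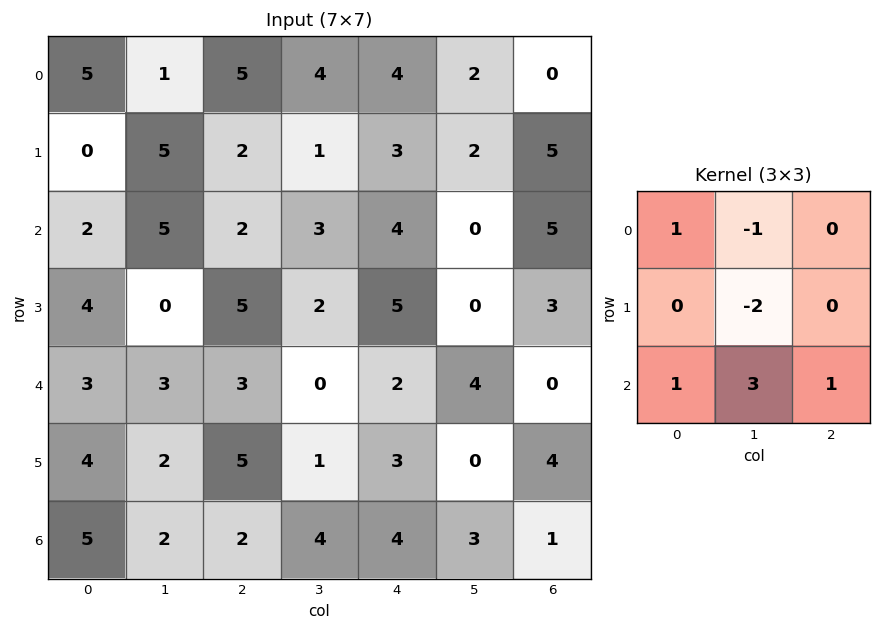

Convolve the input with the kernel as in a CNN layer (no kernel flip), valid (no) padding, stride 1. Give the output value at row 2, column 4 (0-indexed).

18

The receptive field on the input at this output position is [4 0 5 / 5 0 3 / 2 4 0]. Elementwise product with the kernel and sum: 4·1 + 0·-1 + 0·-2 + 2·1 + 4·3 + 0·1.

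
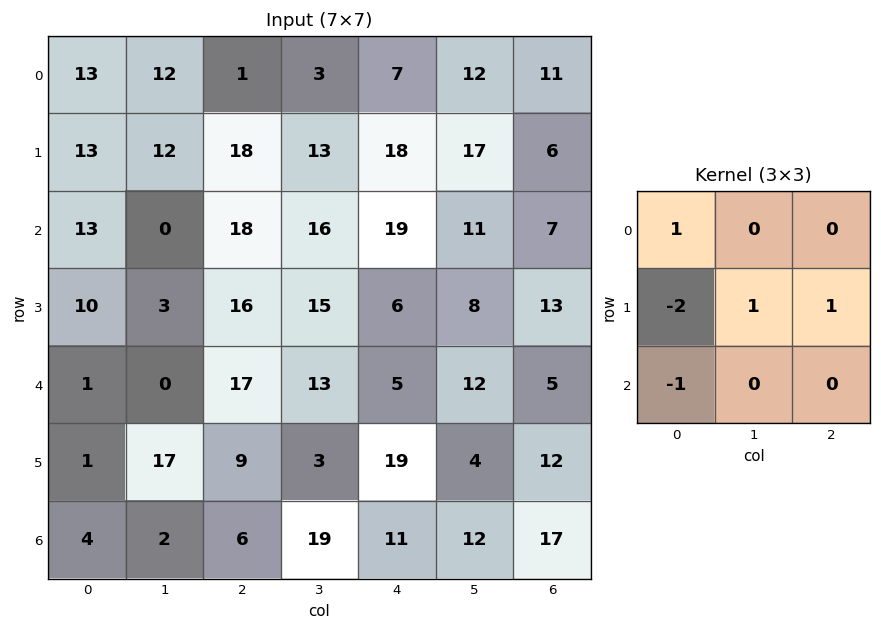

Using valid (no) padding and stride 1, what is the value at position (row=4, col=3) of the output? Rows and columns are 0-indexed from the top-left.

The receptive field on the input at this output position is [13 5 12 / 3 19 4 / 19 11 12]. Elementwise product with the kernel and sum: 13·1 + 3·-2 + 19·1 + 4·1 + 19·-1.

11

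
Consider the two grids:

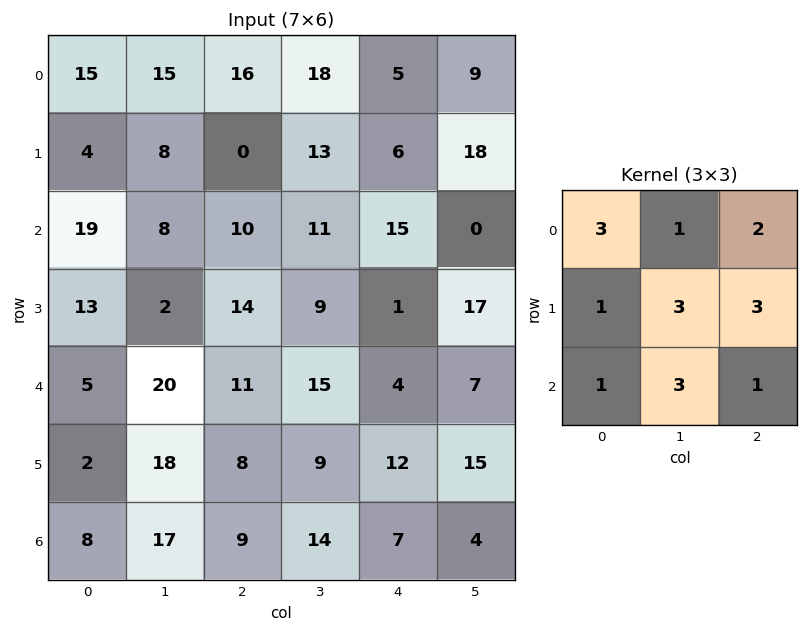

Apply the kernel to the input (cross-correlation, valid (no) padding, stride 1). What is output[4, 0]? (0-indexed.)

The receptive field on the input at this output position is [5 20 11 / 2 18 8 / 8 17 9]. Elementwise product with the kernel and sum: 5·3 + 20·1 + 11·2 + 2·1 + 18·3 + 8·3 + 8·1 + 17·3 + 9·1.

205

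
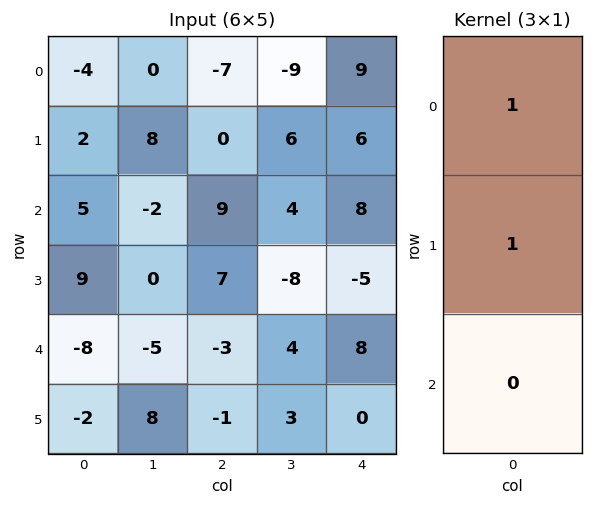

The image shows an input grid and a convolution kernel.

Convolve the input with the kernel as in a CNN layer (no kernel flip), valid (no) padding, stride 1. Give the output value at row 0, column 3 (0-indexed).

The receptive field on the input at this output position is [-9 / 6 / 4]. Elementwise product with the kernel and sum: -9·1 + 6·1.

-3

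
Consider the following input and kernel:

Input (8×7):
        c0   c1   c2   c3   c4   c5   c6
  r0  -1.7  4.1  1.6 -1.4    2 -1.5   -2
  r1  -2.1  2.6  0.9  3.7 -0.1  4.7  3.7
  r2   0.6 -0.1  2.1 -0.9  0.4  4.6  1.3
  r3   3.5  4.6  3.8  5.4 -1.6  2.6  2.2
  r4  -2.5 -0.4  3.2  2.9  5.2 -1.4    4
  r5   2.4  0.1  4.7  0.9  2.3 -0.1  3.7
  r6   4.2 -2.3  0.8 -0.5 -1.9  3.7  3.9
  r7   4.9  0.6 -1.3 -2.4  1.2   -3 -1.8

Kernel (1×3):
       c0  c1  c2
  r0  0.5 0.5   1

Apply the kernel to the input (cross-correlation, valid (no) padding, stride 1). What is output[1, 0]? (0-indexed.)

1.15

The receptive field on the input at this output position is [-2.1 2.6 0.9]. Elementwise product with the kernel and sum: -2.1·0.5 + 2.6·0.5 + 0.9·1.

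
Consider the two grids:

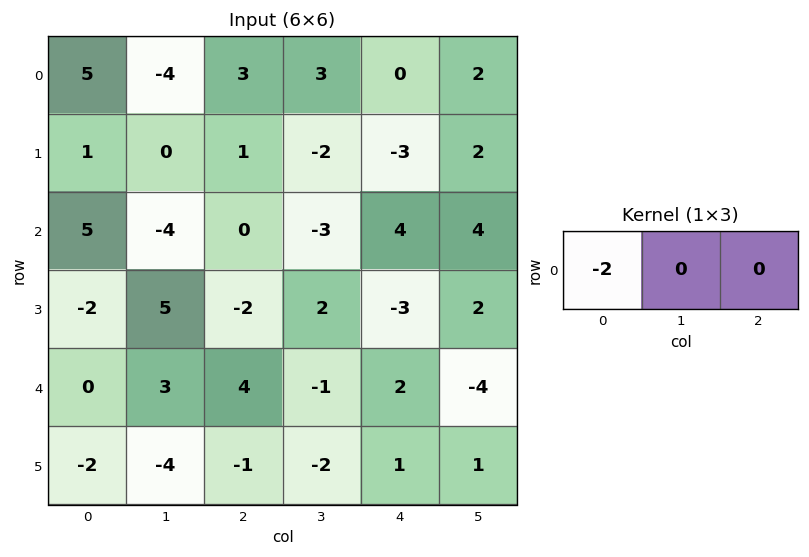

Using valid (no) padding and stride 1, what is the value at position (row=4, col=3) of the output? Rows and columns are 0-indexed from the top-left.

2

The receptive field on the input at this output position is [-1 2 -4]. Elementwise product with the kernel and sum: -1·-2.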